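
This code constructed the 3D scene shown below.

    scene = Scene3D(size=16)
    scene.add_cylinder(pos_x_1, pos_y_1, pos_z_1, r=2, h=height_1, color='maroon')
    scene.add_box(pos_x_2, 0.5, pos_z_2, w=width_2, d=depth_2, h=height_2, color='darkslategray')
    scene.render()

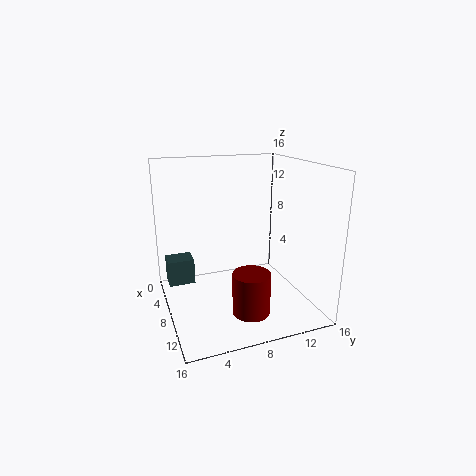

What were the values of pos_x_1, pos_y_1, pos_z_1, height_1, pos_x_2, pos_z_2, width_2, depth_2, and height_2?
pos_x_1 = 12, pos_y_1 = 8, pos_z_1 = 1, height_1 = 4.5, pos_x_2 = 3, pos_z_2 = 2, width_2 = 2.5, depth_2 = 3, height_2 = 3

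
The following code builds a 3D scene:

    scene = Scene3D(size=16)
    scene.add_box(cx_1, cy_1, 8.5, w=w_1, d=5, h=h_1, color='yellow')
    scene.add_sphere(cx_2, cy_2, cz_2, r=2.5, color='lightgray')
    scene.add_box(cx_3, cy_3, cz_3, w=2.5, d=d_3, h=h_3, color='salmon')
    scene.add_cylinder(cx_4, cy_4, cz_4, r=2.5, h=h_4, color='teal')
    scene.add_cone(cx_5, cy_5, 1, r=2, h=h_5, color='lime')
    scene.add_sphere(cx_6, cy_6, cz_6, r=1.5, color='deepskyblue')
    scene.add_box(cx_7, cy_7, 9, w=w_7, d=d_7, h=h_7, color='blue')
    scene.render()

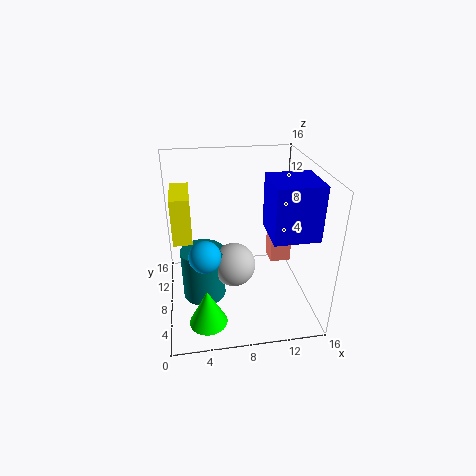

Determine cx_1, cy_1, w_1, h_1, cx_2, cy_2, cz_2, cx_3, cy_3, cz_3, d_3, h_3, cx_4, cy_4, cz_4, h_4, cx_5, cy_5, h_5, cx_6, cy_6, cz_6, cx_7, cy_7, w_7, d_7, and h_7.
cx_1 = 1; cy_1 = 6.5; w_1 = 2; h_1 = 5; cx_2 = 7.5; cy_2 = 8; cz_2 = 4.5; cx_3 = 12.5; cy_3 = 10; cz_3 = 3; d_3 = 2.5; h_3 = 5; cx_4 = 4; cy_4 = 8.5; cz_4 = 0.5; h_4 = 6; cx_5 = 4; cy_5 = 3; h_5 = 4; cx_6 = 4; cy_6 = 2.5; cz_6 = 9.5; cx_7 = 11; cy_7 = 4; w_7 = 5; d_7 = 5; h_7 = 6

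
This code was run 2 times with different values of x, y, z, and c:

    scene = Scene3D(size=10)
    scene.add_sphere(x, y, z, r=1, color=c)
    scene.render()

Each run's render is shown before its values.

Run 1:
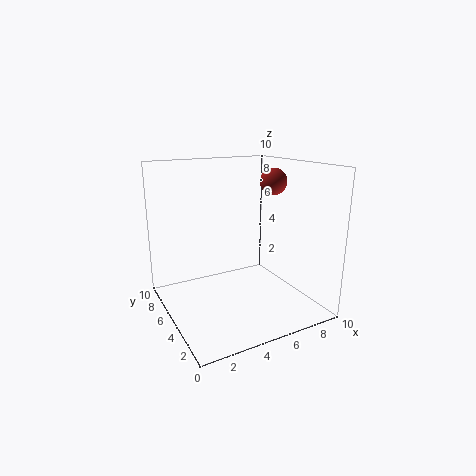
x = 8.5, y = 6, z = 8.5, c = 'brown'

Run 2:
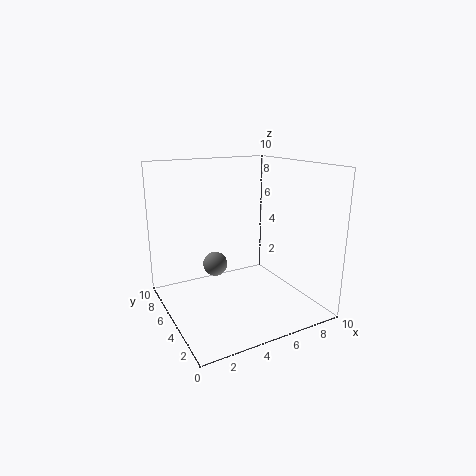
x = 5, y = 9, z = 1.5, c = 'gray'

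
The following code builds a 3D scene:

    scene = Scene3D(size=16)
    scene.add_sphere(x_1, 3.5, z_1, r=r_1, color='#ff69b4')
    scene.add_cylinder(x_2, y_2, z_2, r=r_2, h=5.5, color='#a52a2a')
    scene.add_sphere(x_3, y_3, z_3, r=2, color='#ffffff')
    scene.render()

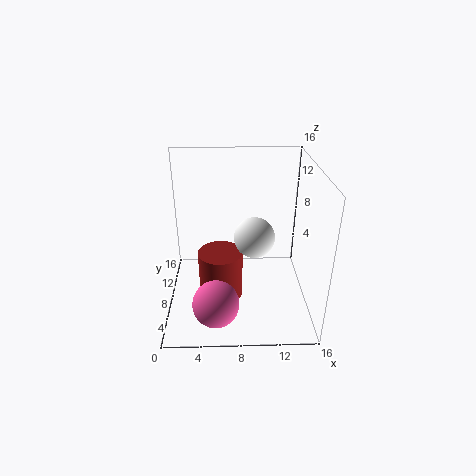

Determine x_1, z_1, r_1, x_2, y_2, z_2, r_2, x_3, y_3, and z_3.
x_1 = 5.5
z_1 = 2.5
r_1 = 2.5
x_2 = 6
y_2 = 7.5
z_2 = 1
r_2 = 2.5
x_3 = 9.5
y_3 = 4.5
z_3 = 10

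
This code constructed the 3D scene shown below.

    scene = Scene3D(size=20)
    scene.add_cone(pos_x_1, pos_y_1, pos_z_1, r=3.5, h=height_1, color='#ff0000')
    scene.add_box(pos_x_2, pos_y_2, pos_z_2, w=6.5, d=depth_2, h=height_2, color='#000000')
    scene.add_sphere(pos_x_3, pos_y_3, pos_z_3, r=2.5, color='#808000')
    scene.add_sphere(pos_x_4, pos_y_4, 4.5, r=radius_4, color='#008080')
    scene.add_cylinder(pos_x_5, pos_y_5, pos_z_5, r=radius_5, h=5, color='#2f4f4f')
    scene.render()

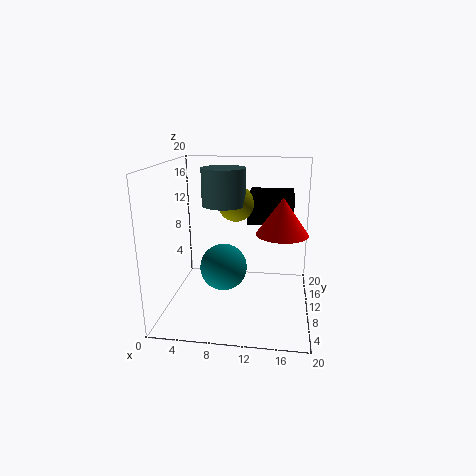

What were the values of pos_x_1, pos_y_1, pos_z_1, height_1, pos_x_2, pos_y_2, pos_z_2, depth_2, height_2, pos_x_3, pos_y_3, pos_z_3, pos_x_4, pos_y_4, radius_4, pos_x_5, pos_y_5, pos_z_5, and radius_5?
pos_x_1 = 16
pos_y_1 = 9.5
pos_z_1 = 11
height_1 = 5
pos_x_2 = 11
pos_y_2 = 11.5
pos_z_2 = 11.5
depth_2 = 7
height_2 = 4
pos_x_3 = 9.5
pos_y_3 = 11.5
pos_z_3 = 14.5
pos_x_4 = 7.5
pos_y_4 = 12
radius_4 = 3.5
pos_x_5 = 8
pos_y_5 = 10.5
pos_z_5 = 14.5
radius_5 = 3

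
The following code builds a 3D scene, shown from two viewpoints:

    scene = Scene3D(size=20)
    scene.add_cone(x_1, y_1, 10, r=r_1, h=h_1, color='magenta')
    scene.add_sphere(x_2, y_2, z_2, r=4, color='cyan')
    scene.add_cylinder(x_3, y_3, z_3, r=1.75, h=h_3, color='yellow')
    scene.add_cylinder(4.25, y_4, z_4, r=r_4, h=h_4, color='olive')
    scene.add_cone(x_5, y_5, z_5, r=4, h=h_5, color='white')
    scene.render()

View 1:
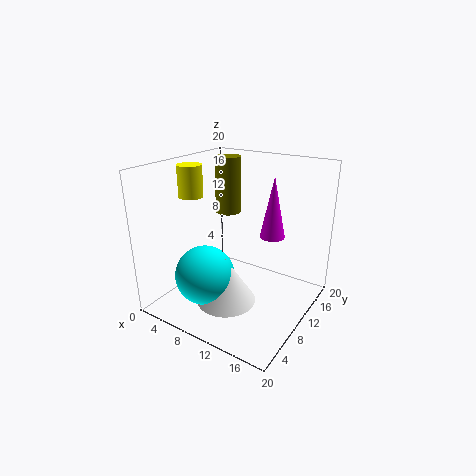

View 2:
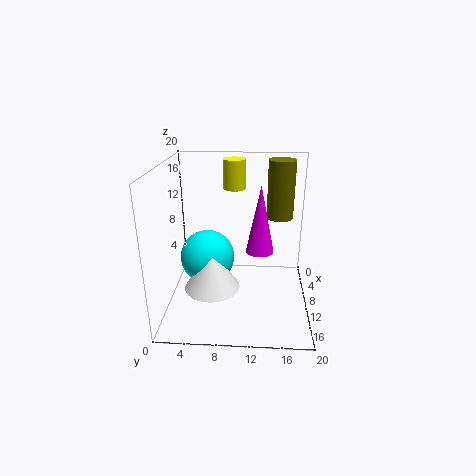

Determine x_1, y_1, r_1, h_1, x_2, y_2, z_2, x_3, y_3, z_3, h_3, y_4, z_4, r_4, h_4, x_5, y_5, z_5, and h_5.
x_1 = 13.75
y_1 = 13
r_1 = 1.75
h_1 = 8.5
x_2 = 7.75
y_2 = 5.25
z_2 = 5.75
x_3 = 2.75
y_3 = 9
z_3 = 15
h_3 = 4.5
y_4 = 16
z_4 = 11
r_4 = 2
h_4 = 8.75
x_5 = 10.5
y_5 = 6.25
z_5 = 2.25
h_5 = 6.25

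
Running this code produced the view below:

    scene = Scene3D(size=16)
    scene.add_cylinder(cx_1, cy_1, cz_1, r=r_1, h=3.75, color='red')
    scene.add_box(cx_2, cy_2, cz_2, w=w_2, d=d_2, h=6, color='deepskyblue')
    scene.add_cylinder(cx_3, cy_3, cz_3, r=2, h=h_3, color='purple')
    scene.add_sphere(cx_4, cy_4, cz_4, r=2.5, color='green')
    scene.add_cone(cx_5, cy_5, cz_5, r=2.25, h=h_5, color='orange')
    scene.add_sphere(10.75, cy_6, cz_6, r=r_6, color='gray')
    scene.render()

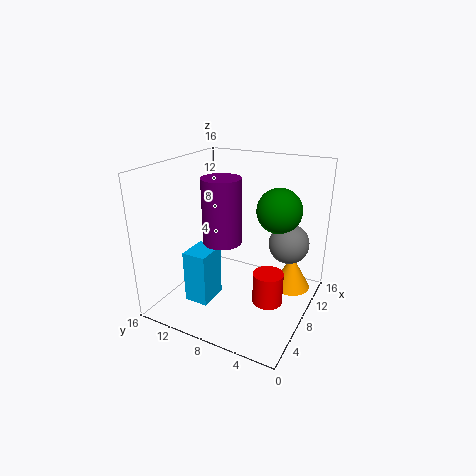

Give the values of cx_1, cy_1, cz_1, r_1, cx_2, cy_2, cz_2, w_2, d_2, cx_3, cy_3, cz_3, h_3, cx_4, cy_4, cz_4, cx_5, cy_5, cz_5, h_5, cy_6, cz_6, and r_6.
cx_1 = 8.75; cy_1 = 4.5; cz_1 = 0.25; r_1 = 1.75; cx_2 = 4; cy_2 = 10; cz_2 = 0.75; w_2 = 3.5; d_2 = 2.75; cx_3 = 5.5; cy_3 = 8.5; cz_3 = 8.5; h_3 = 6.75; cx_4 = 10.5; cy_4 = 4.25; cz_4 = 11; cx_5 = 11.75; cy_5 = 2.75; cz_5 = 1.25; h_5 = 4; cy_6 = 3; cz_6 = 7.25; r_6 = 2.25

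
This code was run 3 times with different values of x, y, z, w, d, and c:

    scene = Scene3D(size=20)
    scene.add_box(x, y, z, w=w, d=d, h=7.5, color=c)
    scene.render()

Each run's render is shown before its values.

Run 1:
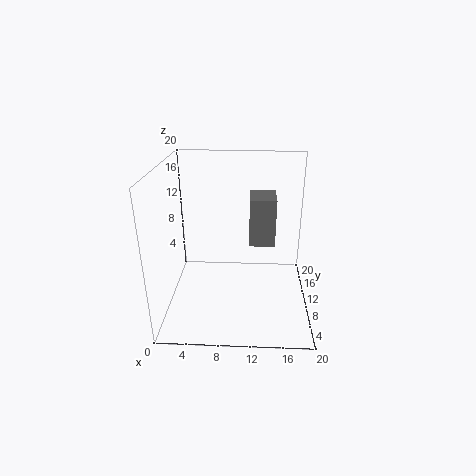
x = 11.5; y = 14.25; z = 6.5; w = 4; d = 5.25; c = 'gray'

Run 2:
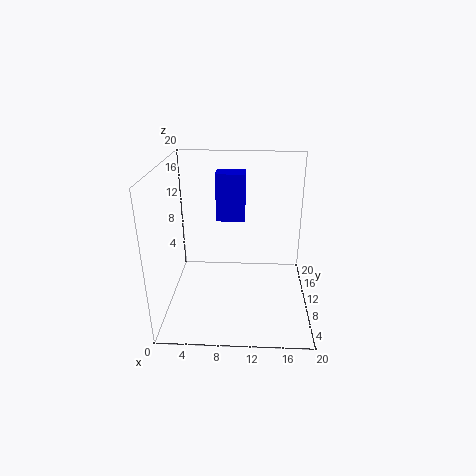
x = 6.25; y = 16.25; z = 9.75; w = 4.5; d = 3.25; c = 'blue'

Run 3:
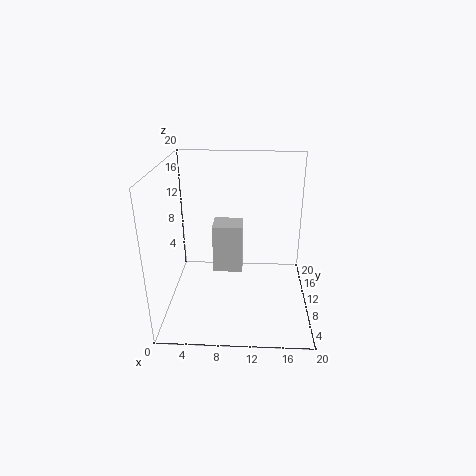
x = 6; y = 12.75; z = 2.75; w = 4.5; d = 4; c = 'lightgray'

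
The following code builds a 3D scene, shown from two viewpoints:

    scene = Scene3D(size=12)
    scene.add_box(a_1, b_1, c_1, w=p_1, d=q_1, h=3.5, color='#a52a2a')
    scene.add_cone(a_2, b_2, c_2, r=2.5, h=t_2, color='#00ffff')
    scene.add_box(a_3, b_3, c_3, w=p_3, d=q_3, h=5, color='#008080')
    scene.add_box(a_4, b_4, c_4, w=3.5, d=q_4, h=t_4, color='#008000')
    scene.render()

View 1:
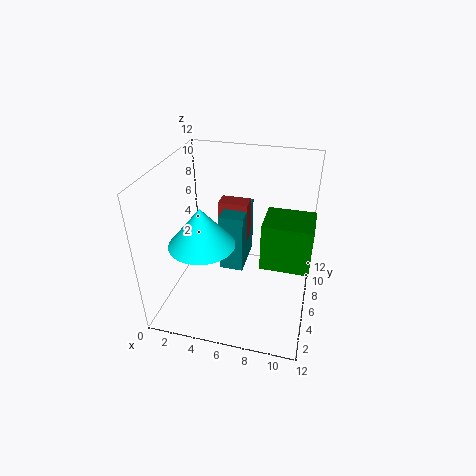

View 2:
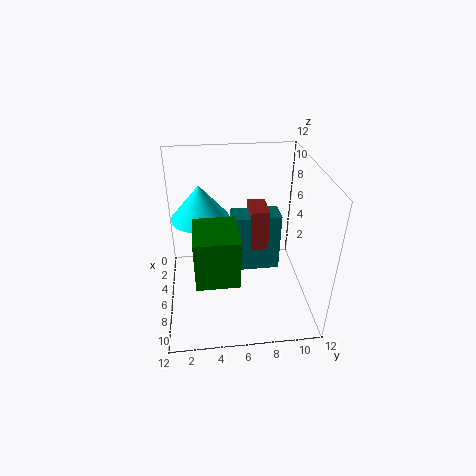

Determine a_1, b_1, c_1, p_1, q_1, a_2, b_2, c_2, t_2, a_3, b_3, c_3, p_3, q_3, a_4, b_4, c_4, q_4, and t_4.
a_1 = 4
b_1 = 7
c_1 = 5
p_1 = 2.5
q_1 = 1.5
a_2 = 4
b_2 = 3
c_2 = 7
t_2 = 3
a_3 = 4.5
b_3 = 5.5
c_3 = 3
p_3 = 2
q_3 = 4
a_4 = 8.5
b_4 = 2.5
c_4 = 6
q_4 = 3
t_4 = 3.5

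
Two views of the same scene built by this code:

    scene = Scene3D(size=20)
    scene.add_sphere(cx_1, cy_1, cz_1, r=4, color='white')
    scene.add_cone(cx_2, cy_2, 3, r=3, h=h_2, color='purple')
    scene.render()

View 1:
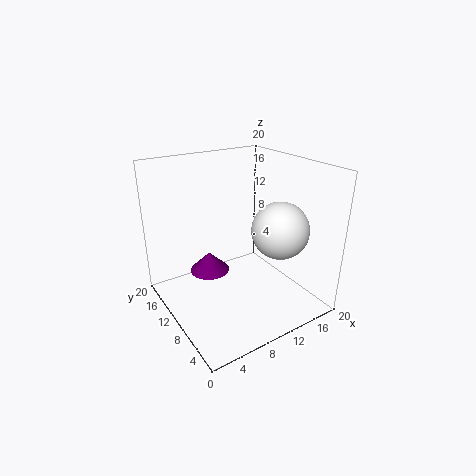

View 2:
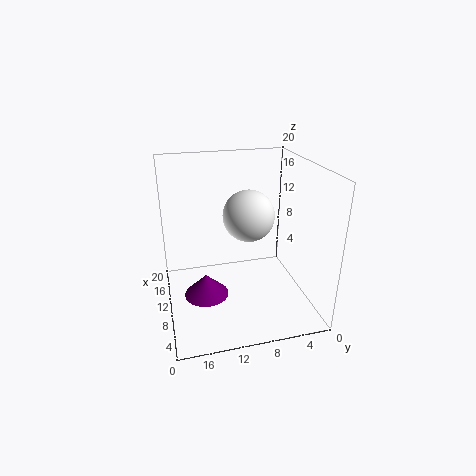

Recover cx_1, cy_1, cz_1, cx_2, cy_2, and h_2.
cx_1 = 15, cy_1 = 7, cz_1 = 11, cx_2 = 8, cy_2 = 15, h_2 = 3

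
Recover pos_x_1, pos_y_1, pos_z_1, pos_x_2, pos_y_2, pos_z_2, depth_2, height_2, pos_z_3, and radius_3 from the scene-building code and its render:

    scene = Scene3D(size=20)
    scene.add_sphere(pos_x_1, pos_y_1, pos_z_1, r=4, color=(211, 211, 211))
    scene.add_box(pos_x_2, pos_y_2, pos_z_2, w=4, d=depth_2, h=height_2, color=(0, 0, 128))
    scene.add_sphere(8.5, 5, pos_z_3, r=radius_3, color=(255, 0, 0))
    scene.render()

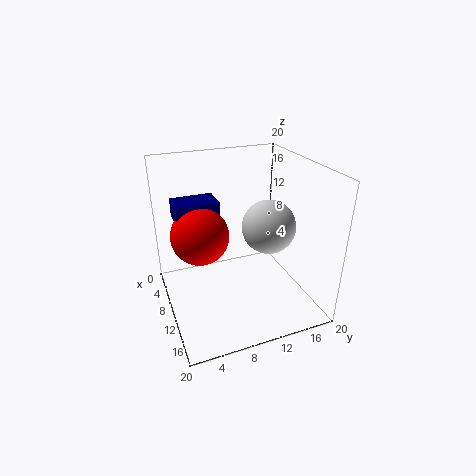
pos_x_1 = 8.5; pos_y_1 = 15.5; pos_z_1 = 10; pos_x_2 = 4.5; pos_y_2 = 2; pos_z_2 = 12.5; depth_2 = 6; height_2 = 2.5; pos_z_3 = 10.5; radius_3 = 4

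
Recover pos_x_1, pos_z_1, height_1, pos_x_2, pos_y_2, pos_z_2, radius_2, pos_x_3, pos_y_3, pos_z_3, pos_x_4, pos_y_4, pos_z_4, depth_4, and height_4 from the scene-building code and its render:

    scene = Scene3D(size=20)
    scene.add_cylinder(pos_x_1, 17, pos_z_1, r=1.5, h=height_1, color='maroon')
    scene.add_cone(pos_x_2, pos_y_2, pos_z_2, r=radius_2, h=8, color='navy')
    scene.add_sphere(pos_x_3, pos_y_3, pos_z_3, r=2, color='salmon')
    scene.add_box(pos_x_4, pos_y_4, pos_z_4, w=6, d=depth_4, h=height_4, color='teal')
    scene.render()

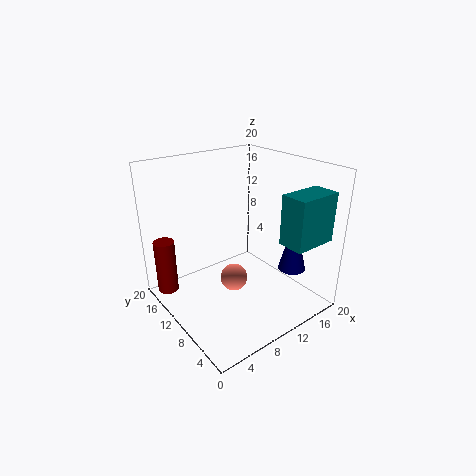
pos_x_1 = 2
pos_z_1 = 1
height_1 = 8
pos_x_2 = 17
pos_y_2 = 6
pos_z_2 = 4.5
radius_2 = 2
pos_x_3 = 10
pos_y_3 = 11
pos_z_3 = 3
pos_x_4 = 12
pos_y_4 = 0.5
pos_z_4 = 11
depth_4 = 3.5
height_4 = 6.5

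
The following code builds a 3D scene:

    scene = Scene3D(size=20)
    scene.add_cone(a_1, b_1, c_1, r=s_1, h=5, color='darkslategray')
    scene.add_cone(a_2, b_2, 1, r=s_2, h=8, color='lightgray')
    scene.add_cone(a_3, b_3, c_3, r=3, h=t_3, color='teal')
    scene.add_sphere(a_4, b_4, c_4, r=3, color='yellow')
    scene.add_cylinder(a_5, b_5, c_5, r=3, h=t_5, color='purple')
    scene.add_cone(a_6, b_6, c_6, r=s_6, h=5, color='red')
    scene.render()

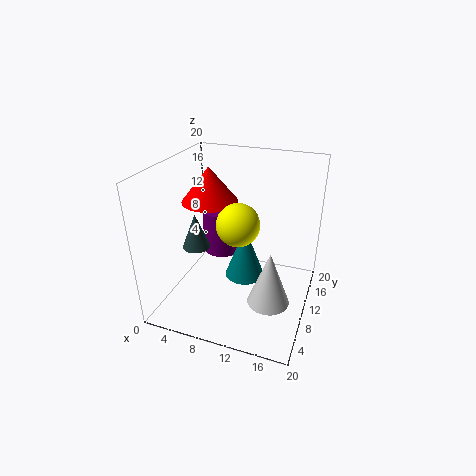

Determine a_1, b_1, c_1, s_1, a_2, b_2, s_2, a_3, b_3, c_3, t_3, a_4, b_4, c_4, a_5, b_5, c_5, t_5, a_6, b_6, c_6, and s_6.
a_1 = 4, b_1 = 9, c_1 = 8, s_1 = 2, a_2 = 15, b_2 = 9, s_2 = 3, a_3 = 10, b_3 = 13, c_3 = 2, t_3 = 8, a_4 = 10, b_4 = 10, c_4 = 12, a_5 = 5, b_5 = 16, c_5 = 4, t_5 = 7, a_6 = 5, b_6 = 12, c_6 = 14, s_6 = 4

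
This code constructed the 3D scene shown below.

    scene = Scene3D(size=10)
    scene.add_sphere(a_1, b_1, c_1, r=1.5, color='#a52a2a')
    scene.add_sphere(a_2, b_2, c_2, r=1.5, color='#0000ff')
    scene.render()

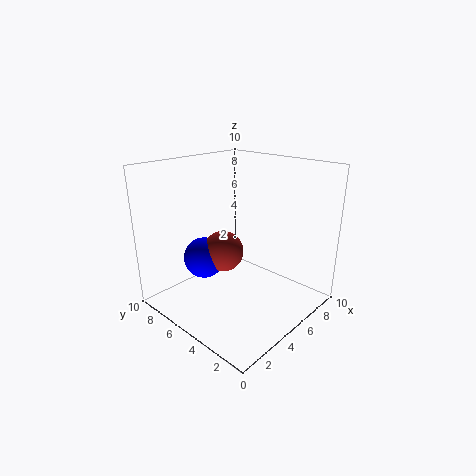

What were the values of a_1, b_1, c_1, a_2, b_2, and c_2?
a_1 = 5
b_1 = 6.5
c_1 = 3.5
a_2 = 4
b_2 = 7.5
c_2 = 3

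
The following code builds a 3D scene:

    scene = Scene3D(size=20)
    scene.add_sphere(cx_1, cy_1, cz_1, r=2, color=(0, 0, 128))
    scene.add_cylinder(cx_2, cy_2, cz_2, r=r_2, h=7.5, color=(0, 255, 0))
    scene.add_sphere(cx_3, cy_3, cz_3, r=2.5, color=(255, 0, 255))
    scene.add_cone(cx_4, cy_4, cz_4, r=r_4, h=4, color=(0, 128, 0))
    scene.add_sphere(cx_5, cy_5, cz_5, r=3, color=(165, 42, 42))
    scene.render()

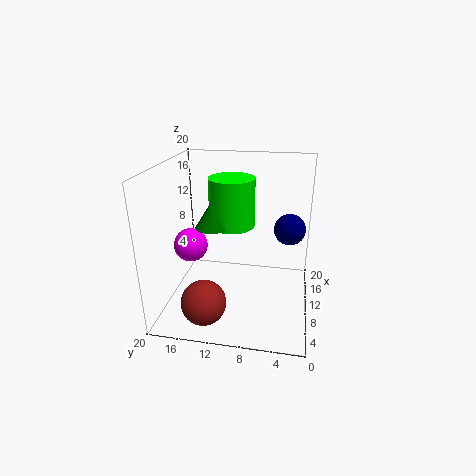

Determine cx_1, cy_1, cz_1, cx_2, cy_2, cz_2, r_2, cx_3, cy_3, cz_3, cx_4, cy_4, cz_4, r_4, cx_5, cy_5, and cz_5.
cx_1 = 8.5, cy_1 = 3, cz_1 = 12.5, cx_2 = 15.5, cy_2 = 12, cz_2 = 9.5, r_2 = 3.5, cx_3 = 11.5, cy_3 = 17.5, cz_3 = 7.5, cx_4 = 13, cy_4 = 14.5, cz_4 = 10, r_4 = 2.5, cx_5 = 4, cy_5 = 13.5, cz_5 = 3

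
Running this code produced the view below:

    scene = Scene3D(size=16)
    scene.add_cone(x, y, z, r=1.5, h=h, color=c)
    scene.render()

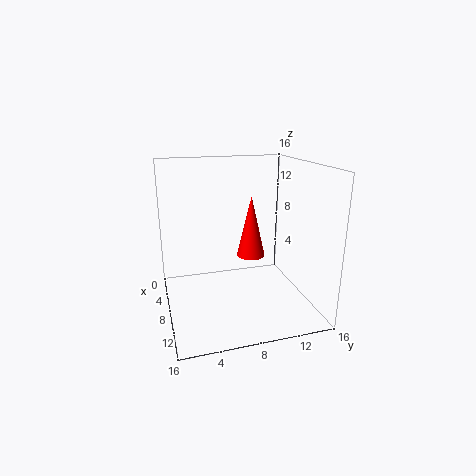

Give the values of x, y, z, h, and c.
x = 9.5; y = 9; z = 6.5; h = 6.5; c = 'red'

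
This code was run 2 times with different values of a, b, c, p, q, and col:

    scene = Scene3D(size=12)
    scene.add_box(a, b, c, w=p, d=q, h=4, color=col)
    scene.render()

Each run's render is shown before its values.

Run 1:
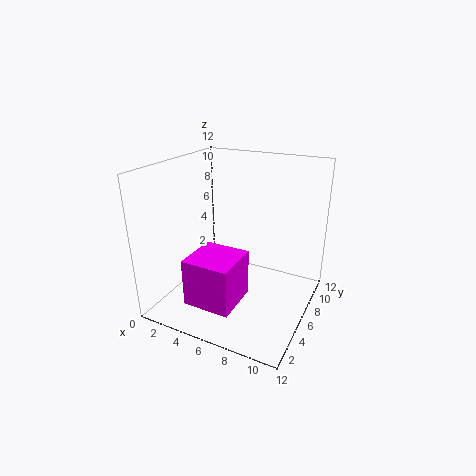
a = 3
b = 2
c = 1
p = 4
q = 4
col = 'magenta'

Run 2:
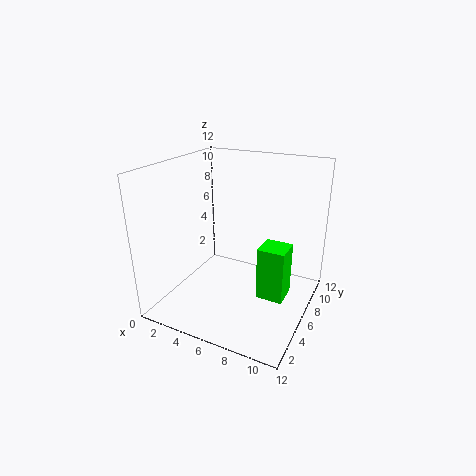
a = 9
b = 3
c = 3
p = 2
q = 2
col = 'lime'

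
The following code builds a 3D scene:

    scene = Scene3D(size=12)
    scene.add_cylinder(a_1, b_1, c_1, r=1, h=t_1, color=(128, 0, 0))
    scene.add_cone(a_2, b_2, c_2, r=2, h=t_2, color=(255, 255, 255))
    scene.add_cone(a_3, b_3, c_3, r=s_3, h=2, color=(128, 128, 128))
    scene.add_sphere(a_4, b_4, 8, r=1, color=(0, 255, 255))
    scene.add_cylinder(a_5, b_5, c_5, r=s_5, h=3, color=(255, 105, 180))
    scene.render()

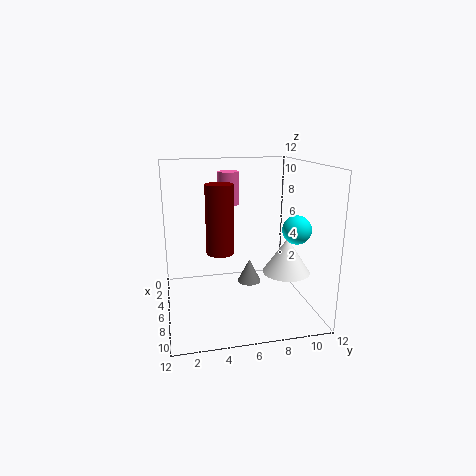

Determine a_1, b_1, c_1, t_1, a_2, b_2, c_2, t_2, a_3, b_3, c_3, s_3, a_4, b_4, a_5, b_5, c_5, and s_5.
a_1 = 9, b_1 = 4, c_1 = 6, t_1 = 5, a_2 = 7, b_2 = 10, c_2 = 3, t_2 = 3, a_3 = 6, b_3 = 7, c_3 = 2, s_3 = 1, a_4 = 11, b_4 = 9, a_5 = 2, b_5 = 6, c_5 = 8, s_5 = 1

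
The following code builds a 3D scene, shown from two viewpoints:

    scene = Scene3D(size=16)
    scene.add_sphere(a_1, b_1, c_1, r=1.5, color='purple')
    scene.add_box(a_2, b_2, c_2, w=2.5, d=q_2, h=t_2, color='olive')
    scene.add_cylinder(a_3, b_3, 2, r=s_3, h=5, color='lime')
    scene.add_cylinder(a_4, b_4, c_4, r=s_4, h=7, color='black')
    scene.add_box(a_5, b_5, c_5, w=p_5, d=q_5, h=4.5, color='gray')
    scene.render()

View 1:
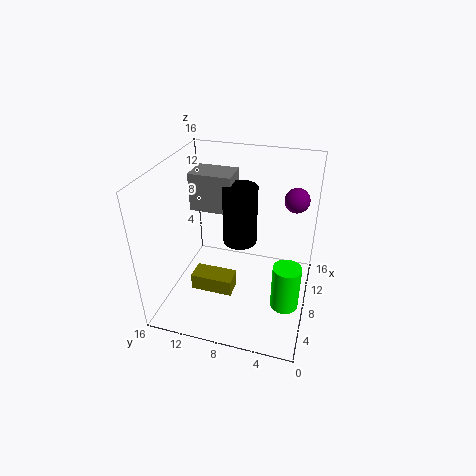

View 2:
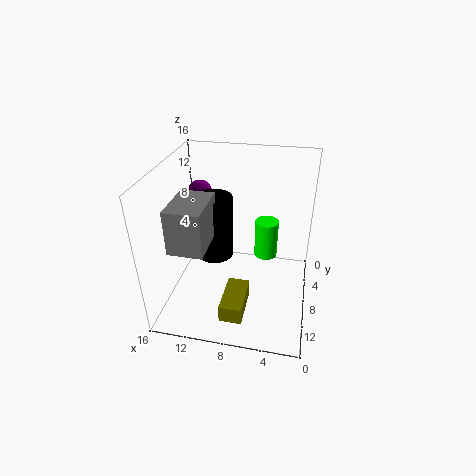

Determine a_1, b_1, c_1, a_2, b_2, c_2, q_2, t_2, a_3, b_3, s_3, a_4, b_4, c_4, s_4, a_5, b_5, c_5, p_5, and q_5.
a_1 = 14
b_1 = 2.5
c_1 = 10.5
a_2 = 6.5
b_2 = 8.5
c_2 = 0.5
q_2 = 5
t_2 = 2
a_3 = 5.5
b_3 = 2
s_3 = 1.5
a_4 = 10.5
b_4 = 8.5
c_4 = 6
s_4 = 2
a_5 = 10
b_5 = 9.5
c_5 = 9.5
p_5 = 3.5
q_5 = 5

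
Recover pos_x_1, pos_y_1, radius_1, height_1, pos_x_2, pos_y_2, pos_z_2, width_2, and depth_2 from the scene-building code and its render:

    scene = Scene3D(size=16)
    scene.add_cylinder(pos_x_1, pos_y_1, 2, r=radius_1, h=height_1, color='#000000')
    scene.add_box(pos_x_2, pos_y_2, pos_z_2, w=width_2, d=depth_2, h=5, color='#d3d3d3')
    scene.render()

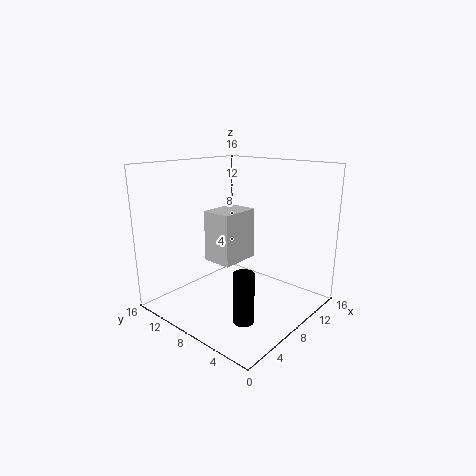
pos_x_1 = 3; pos_y_1 = 3; radius_1 = 1; height_1 = 5; pos_x_2 = 3; pos_y_2 = 5; pos_z_2 = 7; width_2 = 4; depth_2 = 3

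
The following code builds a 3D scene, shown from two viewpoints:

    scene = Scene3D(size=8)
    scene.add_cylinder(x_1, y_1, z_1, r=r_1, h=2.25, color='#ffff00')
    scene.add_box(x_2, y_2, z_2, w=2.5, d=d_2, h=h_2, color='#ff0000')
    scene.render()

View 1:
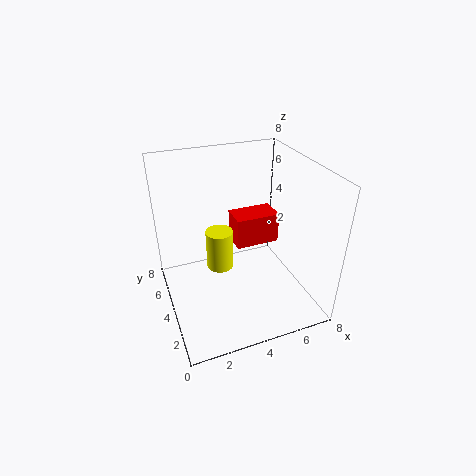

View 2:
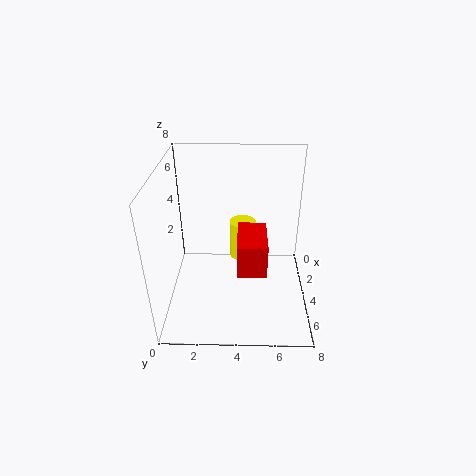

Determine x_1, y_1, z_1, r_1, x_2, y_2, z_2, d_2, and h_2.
x_1 = 3, y_1 = 4.25, z_1 = 2.25, r_1 = 0.75, x_2 = 4, y_2 = 4, z_2 = 3.25, d_2 = 1.5, h_2 = 1.75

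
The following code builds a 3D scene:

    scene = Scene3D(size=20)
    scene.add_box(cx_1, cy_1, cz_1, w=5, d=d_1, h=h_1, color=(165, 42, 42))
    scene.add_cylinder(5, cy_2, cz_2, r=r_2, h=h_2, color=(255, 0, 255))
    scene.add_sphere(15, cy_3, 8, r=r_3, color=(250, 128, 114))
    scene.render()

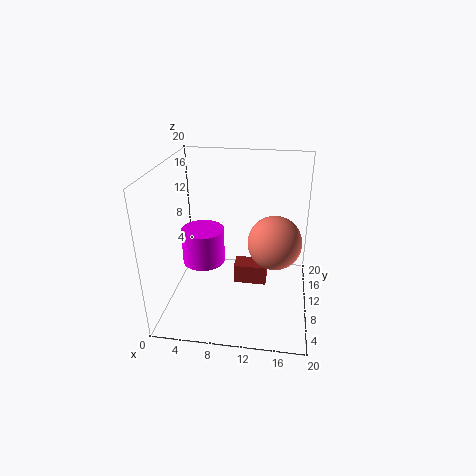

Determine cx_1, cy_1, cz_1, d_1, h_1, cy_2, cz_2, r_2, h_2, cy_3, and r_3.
cx_1 = 9, cy_1 = 12, cz_1 = 1, d_1 = 3, h_1 = 3, cy_2 = 10, cz_2 = 6, r_2 = 3, h_2 = 5, cy_3 = 13, r_3 = 4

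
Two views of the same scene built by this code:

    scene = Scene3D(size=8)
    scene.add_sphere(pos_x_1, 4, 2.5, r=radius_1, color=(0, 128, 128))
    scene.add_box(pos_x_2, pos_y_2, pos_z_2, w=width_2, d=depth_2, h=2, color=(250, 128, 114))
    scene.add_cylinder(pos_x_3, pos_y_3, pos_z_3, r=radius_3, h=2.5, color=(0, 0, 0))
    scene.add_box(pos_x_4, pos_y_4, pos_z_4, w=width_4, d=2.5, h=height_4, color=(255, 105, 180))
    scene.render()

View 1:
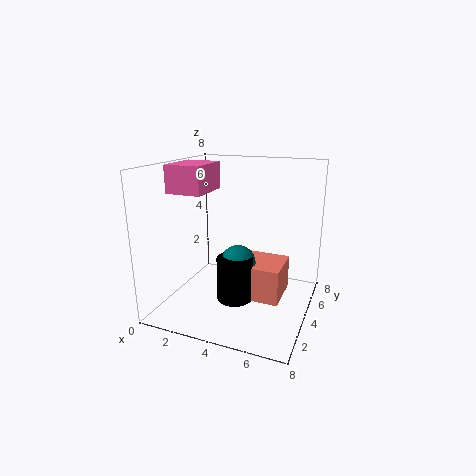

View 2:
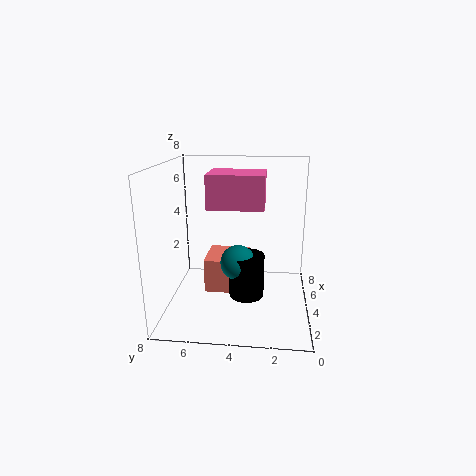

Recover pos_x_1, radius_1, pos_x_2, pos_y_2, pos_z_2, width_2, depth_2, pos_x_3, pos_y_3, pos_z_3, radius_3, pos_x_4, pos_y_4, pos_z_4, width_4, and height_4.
pos_x_1 = 4
radius_1 = 1
pos_x_2 = 4
pos_y_2 = 3.5
pos_z_2 = 0.5
width_2 = 2.5
depth_2 = 2.5
pos_x_3 = 4
pos_y_3 = 3.5
pos_z_3 = 0.5
radius_3 = 1
pos_x_4 = 0.5
pos_y_4 = 2.5
pos_z_4 = 6.5
width_4 = 2
height_4 = 1.5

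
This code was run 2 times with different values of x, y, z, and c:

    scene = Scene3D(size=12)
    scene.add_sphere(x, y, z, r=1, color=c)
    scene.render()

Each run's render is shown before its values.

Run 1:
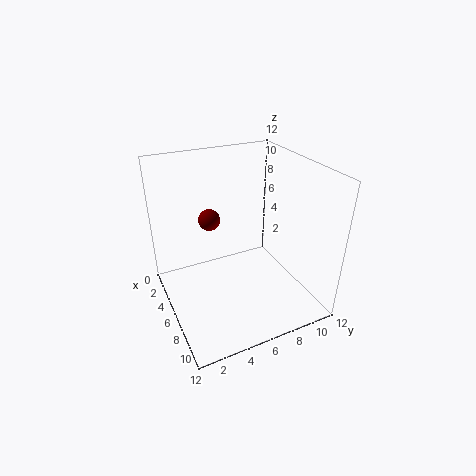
x = 2; y = 5; z = 6; c = 'maroon'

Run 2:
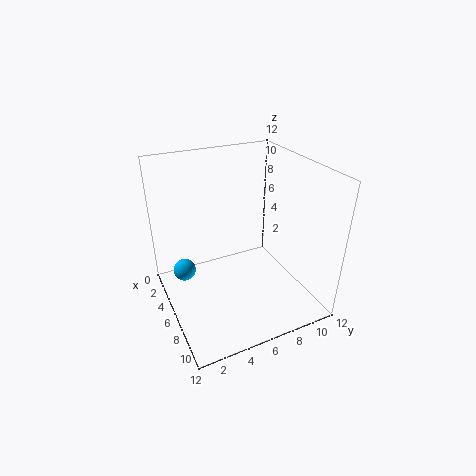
x = 3; y = 2; z = 2; c = 'deepskyblue'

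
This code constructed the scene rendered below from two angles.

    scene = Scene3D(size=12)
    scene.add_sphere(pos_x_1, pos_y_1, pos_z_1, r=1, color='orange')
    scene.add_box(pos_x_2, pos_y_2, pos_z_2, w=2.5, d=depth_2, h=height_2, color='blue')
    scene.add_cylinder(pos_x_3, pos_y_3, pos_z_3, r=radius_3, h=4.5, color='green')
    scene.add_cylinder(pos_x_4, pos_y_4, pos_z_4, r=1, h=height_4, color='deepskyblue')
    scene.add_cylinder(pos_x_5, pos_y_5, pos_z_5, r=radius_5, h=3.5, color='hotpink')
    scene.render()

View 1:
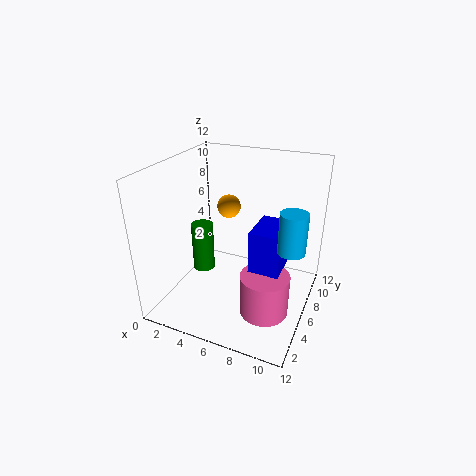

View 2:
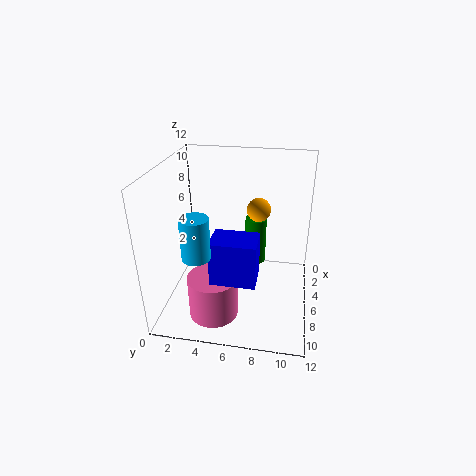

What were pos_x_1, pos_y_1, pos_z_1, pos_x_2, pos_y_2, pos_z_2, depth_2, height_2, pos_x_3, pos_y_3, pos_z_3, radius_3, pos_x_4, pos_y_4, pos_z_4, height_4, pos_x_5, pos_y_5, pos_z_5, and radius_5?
pos_x_1 = 4.5; pos_y_1 = 7.5; pos_z_1 = 8; pos_x_2 = 7.5; pos_y_2 = 4.5; pos_z_2 = 4; depth_2 = 3.5; height_2 = 3.5; pos_x_3 = 2; pos_y_3 = 7; pos_z_3 = 1.5; radius_3 = 1; pos_x_4 = 11; pos_y_4 = 4; pos_z_4 = 7; height_4 = 3; pos_x_5 = 9; pos_y_5 = 4.5; pos_z_5 = 0.5; radius_5 = 2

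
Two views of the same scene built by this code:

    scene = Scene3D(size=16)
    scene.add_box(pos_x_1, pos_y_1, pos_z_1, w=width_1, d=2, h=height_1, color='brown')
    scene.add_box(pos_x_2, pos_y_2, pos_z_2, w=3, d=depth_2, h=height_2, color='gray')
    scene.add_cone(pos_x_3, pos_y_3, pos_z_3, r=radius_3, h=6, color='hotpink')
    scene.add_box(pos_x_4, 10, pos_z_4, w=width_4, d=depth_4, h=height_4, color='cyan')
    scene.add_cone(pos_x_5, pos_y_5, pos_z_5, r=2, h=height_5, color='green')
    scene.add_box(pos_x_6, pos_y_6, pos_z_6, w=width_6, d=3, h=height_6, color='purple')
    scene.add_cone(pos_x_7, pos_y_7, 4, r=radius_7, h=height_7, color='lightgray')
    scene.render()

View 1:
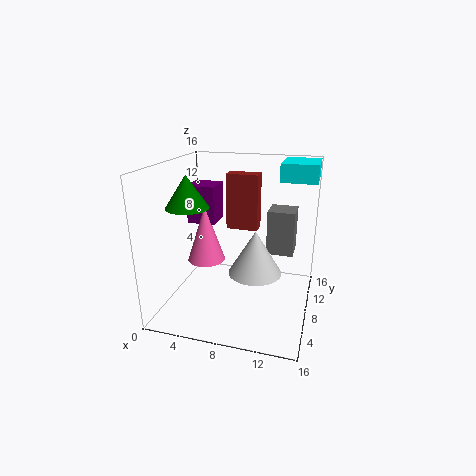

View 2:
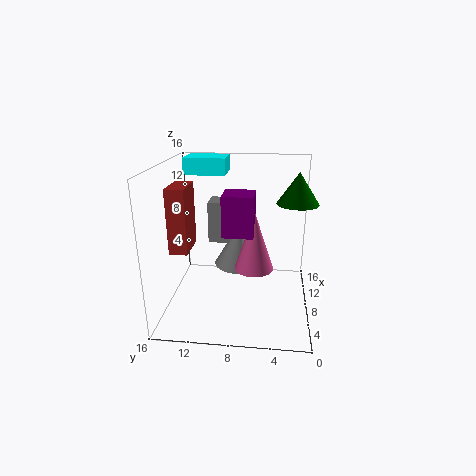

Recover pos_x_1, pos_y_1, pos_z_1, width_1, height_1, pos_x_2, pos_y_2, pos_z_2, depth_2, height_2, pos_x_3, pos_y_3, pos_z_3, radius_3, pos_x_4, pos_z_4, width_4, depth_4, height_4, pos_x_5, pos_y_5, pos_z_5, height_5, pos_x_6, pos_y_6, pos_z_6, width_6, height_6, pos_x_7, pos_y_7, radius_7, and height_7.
pos_x_1 = 5
pos_y_1 = 13
pos_z_1 = 7
width_1 = 4
height_1 = 7
pos_x_2 = 11
pos_y_2 = 9
pos_z_2 = 6
depth_2 = 3
height_2 = 5
pos_x_3 = 5
pos_y_3 = 6
pos_z_3 = 6
radius_3 = 2
pos_x_4 = 12
pos_z_4 = 14
width_4 = 4
depth_4 = 5
height_4 = 2
pos_x_5 = 5
pos_y_5 = 2
pos_z_5 = 13
height_5 = 3
pos_x_6 = 3
pos_y_6 = 6
pos_z_6 = 10
width_6 = 3
height_6 = 4
pos_x_7 = 10
pos_y_7 = 8
radius_7 = 3
height_7 = 5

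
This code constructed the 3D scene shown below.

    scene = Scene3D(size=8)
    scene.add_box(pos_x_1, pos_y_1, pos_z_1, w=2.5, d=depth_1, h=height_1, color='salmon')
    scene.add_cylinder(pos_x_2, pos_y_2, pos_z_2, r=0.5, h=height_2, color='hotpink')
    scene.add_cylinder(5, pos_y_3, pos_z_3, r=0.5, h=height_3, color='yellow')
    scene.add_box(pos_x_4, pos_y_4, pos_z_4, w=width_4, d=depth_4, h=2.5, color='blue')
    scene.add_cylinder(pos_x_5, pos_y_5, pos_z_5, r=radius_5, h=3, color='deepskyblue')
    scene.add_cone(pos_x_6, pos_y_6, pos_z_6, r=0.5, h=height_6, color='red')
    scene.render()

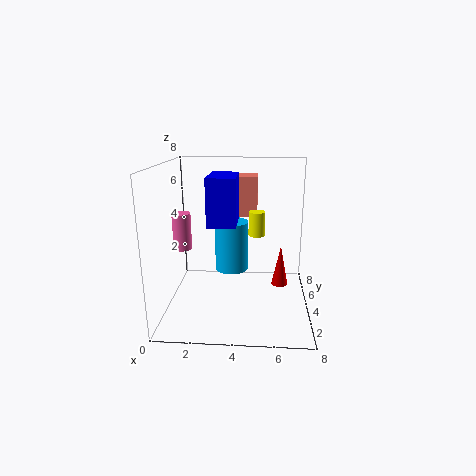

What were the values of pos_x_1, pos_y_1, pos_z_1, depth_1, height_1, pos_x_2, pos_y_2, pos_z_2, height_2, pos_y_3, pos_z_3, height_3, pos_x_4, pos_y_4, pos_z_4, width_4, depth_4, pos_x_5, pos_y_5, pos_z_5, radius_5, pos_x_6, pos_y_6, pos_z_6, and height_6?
pos_x_1 = 2.5; pos_y_1 = 6.5; pos_z_1 = 4.5; depth_1 = 1.5; height_1 = 2.5; pos_x_2 = 1; pos_y_2 = 3.5; pos_z_2 = 3.5; height_2 = 2; pos_y_3 = 6; pos_z_3 = 3.5; height_3 = 1.5; pos_x_4 = 2.5; pos_y_4 = 2.5; pos_z_4 = 5; width_4 = 1.5; depth_4 = 2.5; pos_x_5 = 3.5; pos_y_5 = 5.5; pos_z_5 = 1.5; radius_5 = 1; pos_x_6 = 6.5; pos_y_6 = 5.5; pos_z_6 = 0.5; height_6 = 2.5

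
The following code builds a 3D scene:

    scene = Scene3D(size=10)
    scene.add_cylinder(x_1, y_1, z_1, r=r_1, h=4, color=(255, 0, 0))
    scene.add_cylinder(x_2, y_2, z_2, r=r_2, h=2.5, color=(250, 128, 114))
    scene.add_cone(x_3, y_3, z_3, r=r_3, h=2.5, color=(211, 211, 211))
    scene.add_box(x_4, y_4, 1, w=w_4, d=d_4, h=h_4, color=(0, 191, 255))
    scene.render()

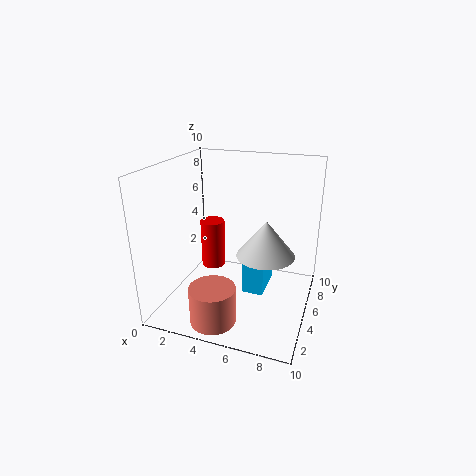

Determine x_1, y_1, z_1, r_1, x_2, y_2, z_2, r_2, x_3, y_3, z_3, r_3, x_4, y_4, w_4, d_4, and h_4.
x_1 = 1.5; y_1 = 8.5; z_1 = 0.5; r_1 = 1; x_2 = 4.5; y_2 = 1.5; z_2 = 0.5; r_2 = 1.5; x_3 = 7; y_3 = 5; z_3 = 4; r_3 = 2; x_4 = 5.5; y_4 = 4.5; w_4 = 1.5; d_4 = 3; h_4 = 2.5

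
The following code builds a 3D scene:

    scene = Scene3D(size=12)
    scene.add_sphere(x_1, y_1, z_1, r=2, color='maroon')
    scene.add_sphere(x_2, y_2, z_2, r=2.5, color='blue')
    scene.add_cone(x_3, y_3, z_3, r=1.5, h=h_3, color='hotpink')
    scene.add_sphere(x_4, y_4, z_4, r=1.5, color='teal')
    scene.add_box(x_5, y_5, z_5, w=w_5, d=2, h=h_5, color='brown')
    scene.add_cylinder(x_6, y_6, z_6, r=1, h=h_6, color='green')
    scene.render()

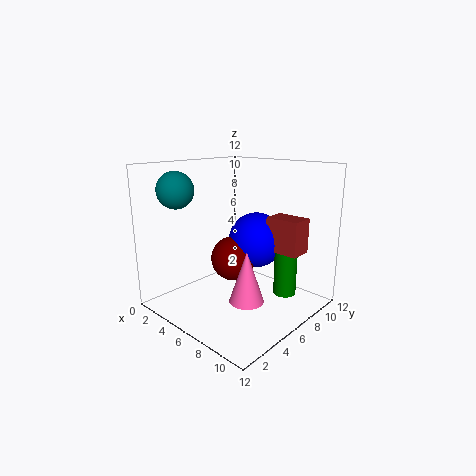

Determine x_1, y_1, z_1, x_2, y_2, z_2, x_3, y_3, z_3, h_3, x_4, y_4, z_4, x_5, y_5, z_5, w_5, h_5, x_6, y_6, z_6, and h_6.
x_1 = 4.5
y_1 = 7
z_1 = 3.5
x_2 = 5.5
y_2 = 9
z_2 = 5
x_3 = 7
y_3 = 6
z_3 = 0.5
h_3 = 4.5
x_4 = 2.5
y_4 = 2.5
z_4 = 10
x_5 = 7
y_5 = 8.5
z_5 = 4.5
w_5 = 3
h_5 = 3
x_6 = 8.5
y_6 = 9.5
z_6 = 0.5
h_6 = 4.5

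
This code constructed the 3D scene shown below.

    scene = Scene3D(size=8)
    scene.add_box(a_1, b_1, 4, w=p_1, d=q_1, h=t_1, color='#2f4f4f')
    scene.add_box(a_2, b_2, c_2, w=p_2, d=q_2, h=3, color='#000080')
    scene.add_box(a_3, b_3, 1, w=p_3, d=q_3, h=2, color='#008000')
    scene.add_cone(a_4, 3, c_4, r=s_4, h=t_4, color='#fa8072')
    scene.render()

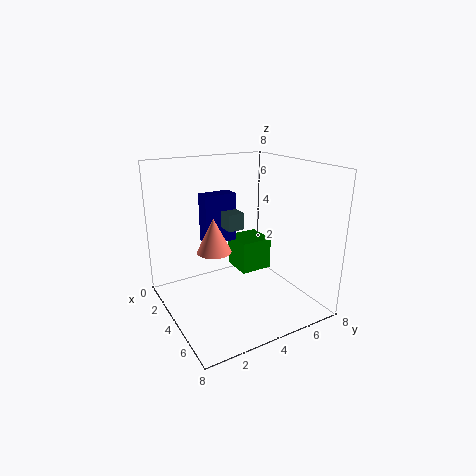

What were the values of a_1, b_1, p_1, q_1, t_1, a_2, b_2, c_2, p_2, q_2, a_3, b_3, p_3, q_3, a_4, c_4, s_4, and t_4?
a_1 = 2; b_1 = 4; p_1 = 1; q_1 = 1; t_1 = 1; a_2 = 1; b_2 = 3; c_2 = 3; p_2 = 1; q_2 = 2; a_3 = 1; b_3 = 5; p_3 = 2; q_3 = 2; a_4 = 3; c_4 = 3; s_4 = 1; t_4 = 2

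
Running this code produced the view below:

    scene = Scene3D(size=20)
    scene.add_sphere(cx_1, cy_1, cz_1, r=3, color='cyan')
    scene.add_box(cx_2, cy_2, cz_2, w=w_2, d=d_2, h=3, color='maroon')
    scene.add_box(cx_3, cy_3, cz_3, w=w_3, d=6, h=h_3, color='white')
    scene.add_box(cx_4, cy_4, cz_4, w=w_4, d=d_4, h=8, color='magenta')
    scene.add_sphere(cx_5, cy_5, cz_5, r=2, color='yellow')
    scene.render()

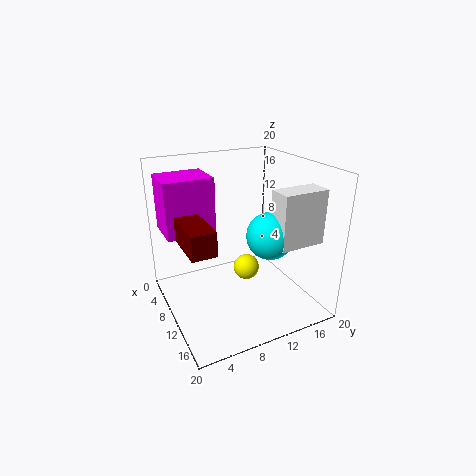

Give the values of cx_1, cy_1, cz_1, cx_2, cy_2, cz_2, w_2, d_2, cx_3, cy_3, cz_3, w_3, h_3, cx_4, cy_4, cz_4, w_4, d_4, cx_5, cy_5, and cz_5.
cx_1 = 15
cy_1 = 12
cz_1 = 12
cx_2 = 11
cy_2 = 1
cz_2 = 12
w_2 = 6
d_2 = 3
cx_3 = 15
cy_3 = 12
cz_3 = 11
w_3 = 3
h_3 = 7
cx_4 = 1
cy_4 = 1
cz_4 = 10
w_4 = 6
d_4 = 7
cx_5 = 7
cy_5 = 13
cz_5 = 3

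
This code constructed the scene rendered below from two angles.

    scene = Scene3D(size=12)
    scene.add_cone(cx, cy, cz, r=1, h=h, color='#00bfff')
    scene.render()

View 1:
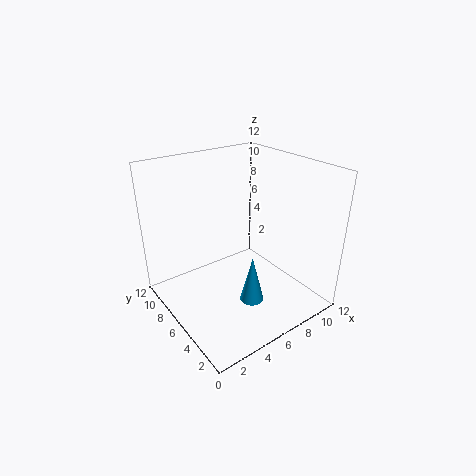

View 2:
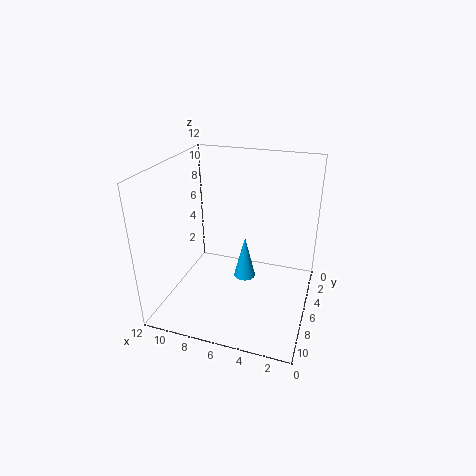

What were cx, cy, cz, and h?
cx = 6
cy = 4
cz = 1
h = 4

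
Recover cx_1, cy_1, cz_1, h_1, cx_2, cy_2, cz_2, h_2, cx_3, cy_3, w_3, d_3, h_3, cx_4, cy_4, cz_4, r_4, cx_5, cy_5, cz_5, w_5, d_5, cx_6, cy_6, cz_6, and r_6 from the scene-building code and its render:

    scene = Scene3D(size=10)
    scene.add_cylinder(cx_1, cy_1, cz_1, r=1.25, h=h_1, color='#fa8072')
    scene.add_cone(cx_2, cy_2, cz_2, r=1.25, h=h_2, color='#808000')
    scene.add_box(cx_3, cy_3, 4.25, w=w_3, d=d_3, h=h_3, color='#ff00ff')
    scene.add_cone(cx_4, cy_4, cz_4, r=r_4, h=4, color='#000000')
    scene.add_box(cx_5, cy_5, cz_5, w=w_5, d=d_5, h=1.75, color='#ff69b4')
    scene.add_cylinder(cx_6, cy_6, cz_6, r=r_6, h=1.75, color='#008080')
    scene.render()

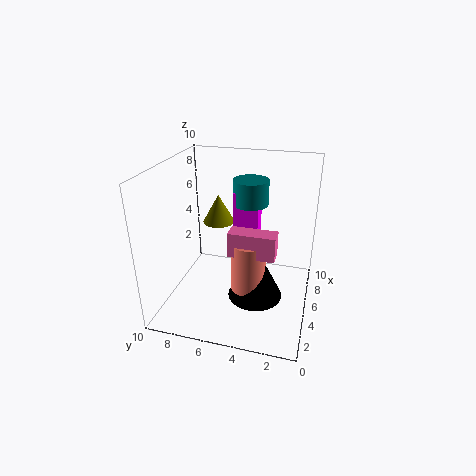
cx_1 = 5, cy_1 = 4.25, cz_1 = 1, h_1 = 3.75, cx_2 = 8.25, cy_2 = 7.5, cz_2 = 4.5, h_2 = 2.25, cx_3 = 5.5, cy_3 = 3.75, w_3 = 1.25, d_3 = 1.75, h_3 = 3.75, cx_4 = 5.25, cy_4 = 3.75, cz_4 = 0.25, r_4 = 2, cx_5 = 4, cy_5 = 2.25, cz_5 = 4, w_5 = 1.25, d_5 = 3.25, cx_6 = 6.5, cy_6 = 4.5, cz_6 = 7, r_6 = 1.25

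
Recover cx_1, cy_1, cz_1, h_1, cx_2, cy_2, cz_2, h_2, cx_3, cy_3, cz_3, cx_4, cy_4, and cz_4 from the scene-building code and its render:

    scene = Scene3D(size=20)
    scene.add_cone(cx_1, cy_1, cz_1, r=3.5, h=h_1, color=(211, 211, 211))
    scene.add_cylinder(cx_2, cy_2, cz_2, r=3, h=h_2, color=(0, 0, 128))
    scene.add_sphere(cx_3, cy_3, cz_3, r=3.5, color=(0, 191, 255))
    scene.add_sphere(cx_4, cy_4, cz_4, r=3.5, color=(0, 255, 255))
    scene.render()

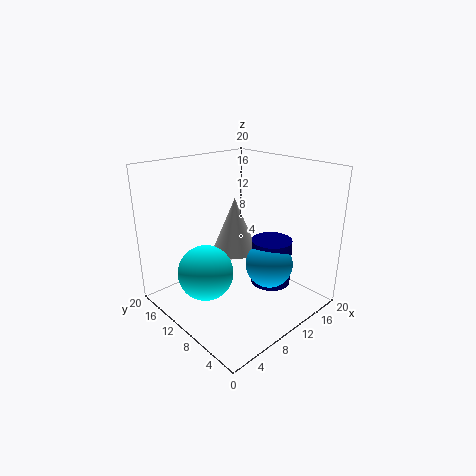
cx_1 = 13.5, cy_1 = 14.5, cz_1 = 5.5, h_1 = 8.5, cx_2 = 15.5, cy_2 = 8.5, cz_2 = 1.5, h_2 = 7, cx_3 = 14.5, cy_3 = 8, cz_3 = 5, cx_4 = 3.5, cy_4 = 9, cz_4 = 7.5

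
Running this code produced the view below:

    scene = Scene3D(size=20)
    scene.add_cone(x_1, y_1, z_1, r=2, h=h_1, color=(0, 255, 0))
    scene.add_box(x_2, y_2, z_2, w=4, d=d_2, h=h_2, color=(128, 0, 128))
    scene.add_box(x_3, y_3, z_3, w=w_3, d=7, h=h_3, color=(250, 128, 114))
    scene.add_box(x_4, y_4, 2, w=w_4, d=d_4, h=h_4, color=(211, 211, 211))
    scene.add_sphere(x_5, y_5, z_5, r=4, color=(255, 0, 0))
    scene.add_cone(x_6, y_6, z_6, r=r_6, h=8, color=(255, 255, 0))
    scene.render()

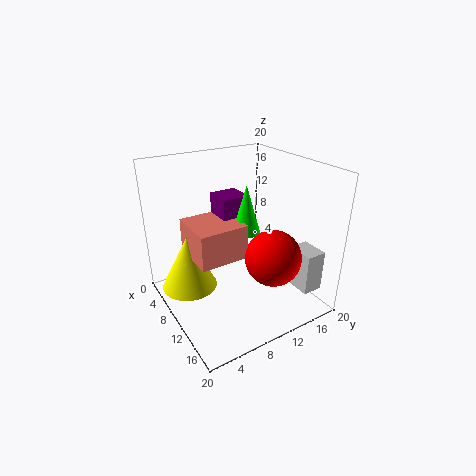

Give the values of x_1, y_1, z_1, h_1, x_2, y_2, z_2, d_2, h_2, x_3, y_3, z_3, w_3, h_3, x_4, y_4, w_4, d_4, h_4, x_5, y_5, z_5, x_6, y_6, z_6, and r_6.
x_1 = 9, y_1 = 12, z_1 = 10, h_1 = 7, x_2 = 4, y_2 = 9, z_2 = 7, d_2 = 4, h_2 = 8, x_3 = 4, y_3 = 4, z_3 = 7, w_3 = 7, h_3 = 5, x_4 = 13, y_4 = 17, w_4 = 4, d_4 = 3, h_4 = 6, x_5 = 13, y_5 = 14, z_5 = 7, x_6 = 6, y_6 = 4, z_6 = 2, r_6 = 4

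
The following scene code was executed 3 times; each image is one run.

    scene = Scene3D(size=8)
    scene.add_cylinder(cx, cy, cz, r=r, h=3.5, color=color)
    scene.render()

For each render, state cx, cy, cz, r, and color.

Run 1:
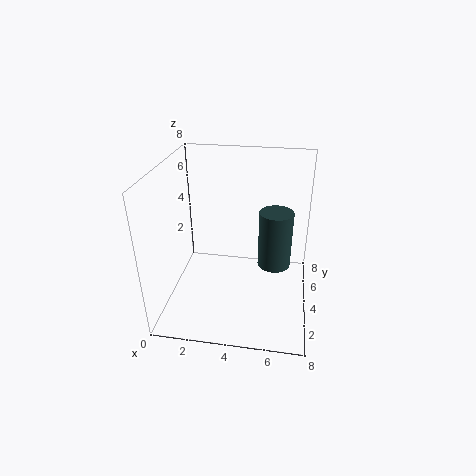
cx = 6, cy = 5.5, cz = 1.5, r = 1, color = 'darkslategray'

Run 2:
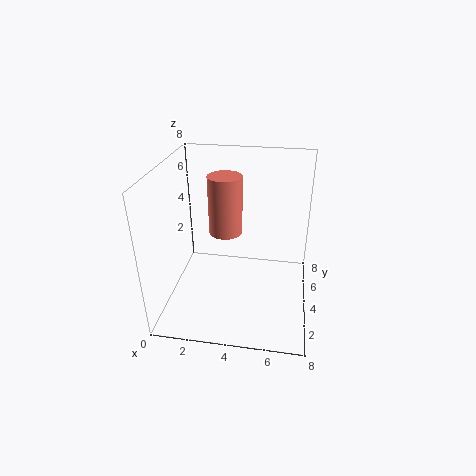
cx = 3, cy = 5.5, cz = 3.5, r = 1, color = 'salmon'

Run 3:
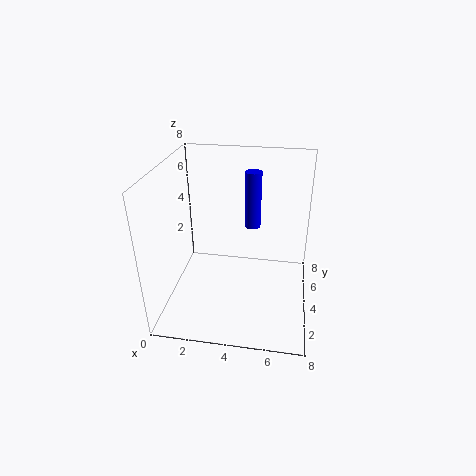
cx = 4.5, cy = 6.5, cz = 3.5, r = 0.5, color = 'blue'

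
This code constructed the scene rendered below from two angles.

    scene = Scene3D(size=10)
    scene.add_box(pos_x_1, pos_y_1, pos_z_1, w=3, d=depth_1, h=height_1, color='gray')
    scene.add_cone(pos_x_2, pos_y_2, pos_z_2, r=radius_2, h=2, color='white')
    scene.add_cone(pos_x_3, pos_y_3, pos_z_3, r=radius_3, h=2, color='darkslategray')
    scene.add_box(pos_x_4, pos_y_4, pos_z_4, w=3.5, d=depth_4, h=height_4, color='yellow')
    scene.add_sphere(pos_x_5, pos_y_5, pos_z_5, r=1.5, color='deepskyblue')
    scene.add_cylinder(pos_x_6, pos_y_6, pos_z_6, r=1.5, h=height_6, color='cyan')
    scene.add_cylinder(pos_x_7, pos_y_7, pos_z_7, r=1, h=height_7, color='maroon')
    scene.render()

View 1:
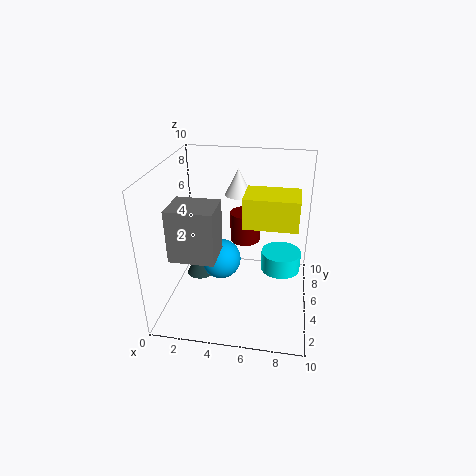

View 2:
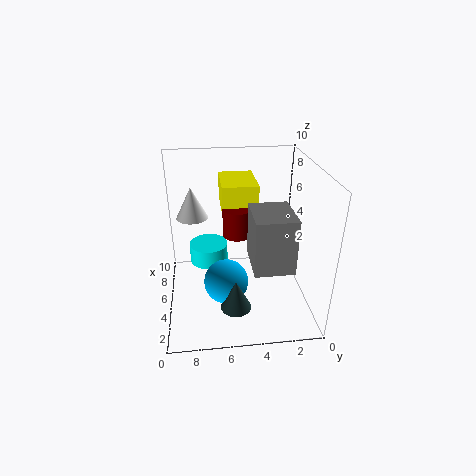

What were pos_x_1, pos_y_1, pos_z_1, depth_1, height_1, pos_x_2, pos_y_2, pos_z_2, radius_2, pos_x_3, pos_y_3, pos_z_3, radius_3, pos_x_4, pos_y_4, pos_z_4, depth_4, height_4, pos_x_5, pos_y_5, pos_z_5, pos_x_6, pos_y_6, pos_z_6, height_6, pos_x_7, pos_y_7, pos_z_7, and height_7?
pos_x_1 = 1
pos_y_1 = 2
pos_z_1 = 4.5
depth_1 = 2.5
height_1 = 3.5
pos_x_2 = 4.5
pos_y_2 = 8
pos_z_2 = 7
radius_2 = 1
pos_x_3 = 2
pos_y_3 = 5.5
pos_z_3 = 1.5
radius_3 = 1
pos_x_4 = 5.5
pos_y_4 = 3.5
pos_z_4 = 6.5
depth_4 = 2.5
height_4 = 2
pos_x_5 = 3.5
pos_y_5 = 6
pos_z_5 = 2.5
pos_x_6 = 8
pos_y_6 = 7
pos_z_6 = 1.5
height_6 = 1.5
pos_x_7 = 5.5
pos_y_7 = 5
pos_z_7 = 5
height_7 = 2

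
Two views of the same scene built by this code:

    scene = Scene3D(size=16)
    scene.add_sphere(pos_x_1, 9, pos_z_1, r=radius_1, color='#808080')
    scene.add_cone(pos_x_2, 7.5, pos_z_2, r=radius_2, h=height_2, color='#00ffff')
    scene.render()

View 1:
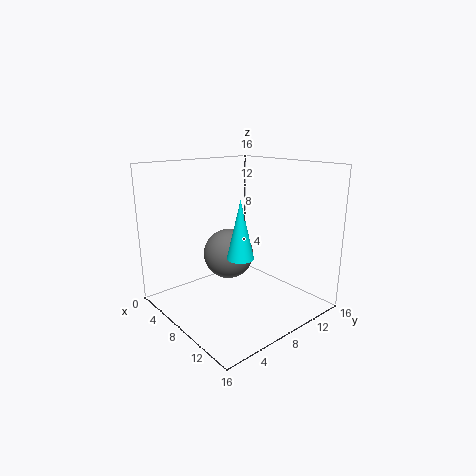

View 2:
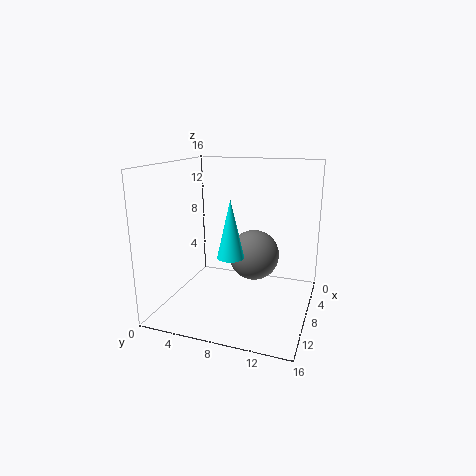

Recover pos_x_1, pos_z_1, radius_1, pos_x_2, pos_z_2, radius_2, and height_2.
pos_x_1 = 5
pos_z_1 = 5
radius_1 = 3
pos_x_2 = 9
pos_z_2 = 6
radius_2 = 1.5
height_2 = 6.5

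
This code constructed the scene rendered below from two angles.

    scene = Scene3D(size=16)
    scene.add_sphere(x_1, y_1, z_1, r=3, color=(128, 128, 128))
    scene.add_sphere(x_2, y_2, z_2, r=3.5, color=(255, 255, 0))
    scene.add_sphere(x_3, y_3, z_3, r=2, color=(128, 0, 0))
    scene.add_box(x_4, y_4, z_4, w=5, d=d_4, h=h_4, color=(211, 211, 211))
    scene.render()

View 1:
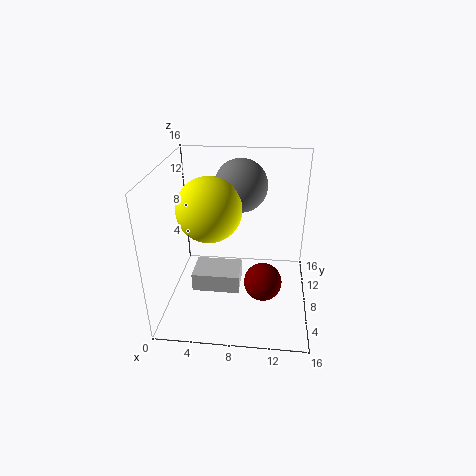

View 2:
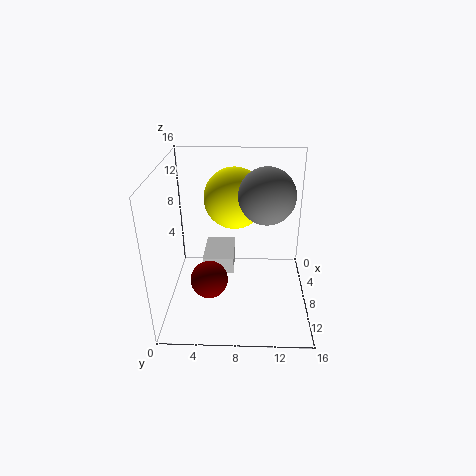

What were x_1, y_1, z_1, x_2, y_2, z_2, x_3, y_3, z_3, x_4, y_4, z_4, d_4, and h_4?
x_1 = 8, y_1 = 11, z_1 = 13, x_2 = 5, y_2 = 7.5, z_2 = 11.5, x_3 = 11, y_3 = 5, z_3 = 4.5, x_4 = 3.5, y_4 = 4, z_4 = 3.5, d_4 = 3.5, h_4 = 2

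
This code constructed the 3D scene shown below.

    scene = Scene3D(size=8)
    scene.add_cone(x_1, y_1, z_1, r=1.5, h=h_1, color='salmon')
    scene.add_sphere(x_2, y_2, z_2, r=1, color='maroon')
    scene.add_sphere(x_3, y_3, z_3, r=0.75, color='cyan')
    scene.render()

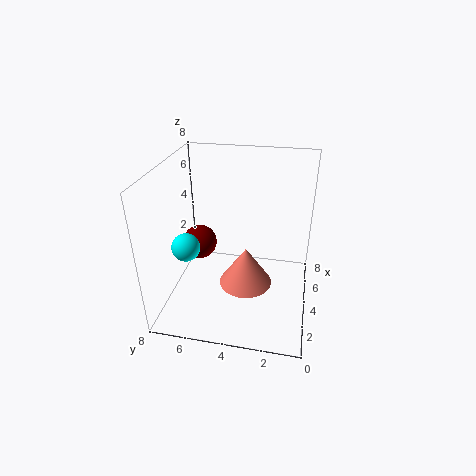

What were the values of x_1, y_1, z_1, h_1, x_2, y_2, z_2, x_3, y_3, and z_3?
x_1 = 3.75; y_1 = 3.5; z_1 = 1.25; h_1 = 2.25; x_2 = 4.75; y_2 = 6.5; z_2 = 3; x_3 = 2.5; y_3 = 6.5; z_3 = 4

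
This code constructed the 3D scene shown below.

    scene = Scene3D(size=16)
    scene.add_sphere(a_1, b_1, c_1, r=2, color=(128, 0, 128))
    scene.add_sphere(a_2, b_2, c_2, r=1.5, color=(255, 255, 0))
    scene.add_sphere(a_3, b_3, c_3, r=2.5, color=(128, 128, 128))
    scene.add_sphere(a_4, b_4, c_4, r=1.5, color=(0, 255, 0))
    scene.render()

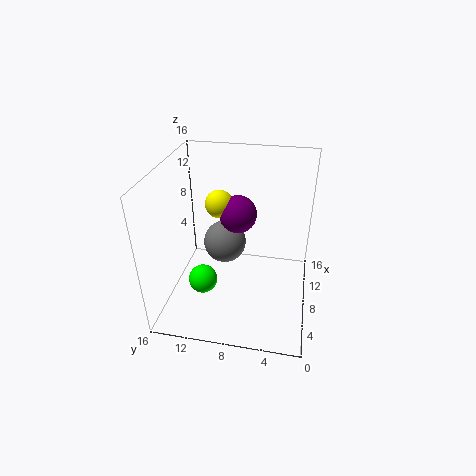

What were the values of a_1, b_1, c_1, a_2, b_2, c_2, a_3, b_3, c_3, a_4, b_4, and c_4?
a_1 = 8; b_1 = 8; c_1 = 11; a_2 = 8; b_2 = 10; c_2 = 12; a_3 = 10; b_3 = 10; c_3 = 6; a_4 = 4; b_4 = 11; c_4 = 5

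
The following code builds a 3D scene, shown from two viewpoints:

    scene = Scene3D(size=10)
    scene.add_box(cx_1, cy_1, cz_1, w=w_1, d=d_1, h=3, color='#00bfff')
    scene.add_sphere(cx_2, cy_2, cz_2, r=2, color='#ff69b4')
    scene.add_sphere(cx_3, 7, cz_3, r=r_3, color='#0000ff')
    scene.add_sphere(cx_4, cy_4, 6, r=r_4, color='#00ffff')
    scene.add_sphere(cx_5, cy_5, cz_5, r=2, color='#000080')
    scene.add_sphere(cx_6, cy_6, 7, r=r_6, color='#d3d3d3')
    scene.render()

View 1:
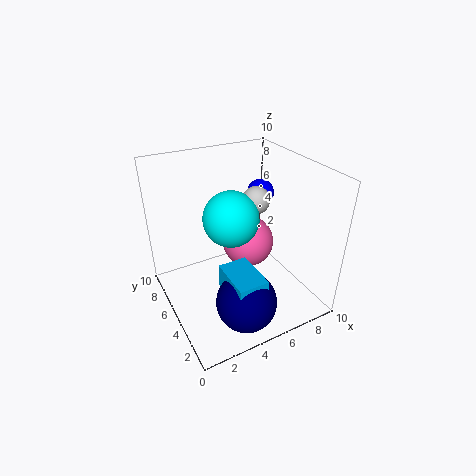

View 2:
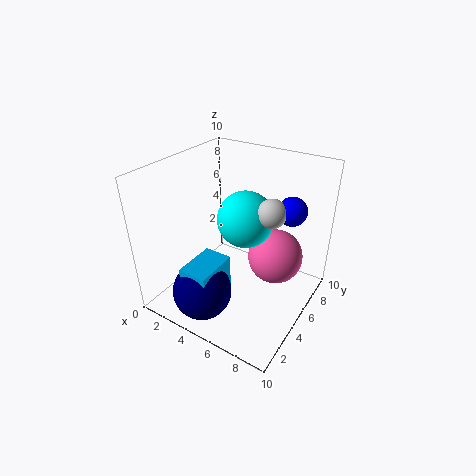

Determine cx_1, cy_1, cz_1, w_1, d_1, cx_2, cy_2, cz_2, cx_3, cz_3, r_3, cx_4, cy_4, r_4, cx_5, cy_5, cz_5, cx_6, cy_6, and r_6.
cx_1 = 3
cy_1 = 1
cz_1 = 1
w_1 = 2
d_1 = 3
cx_2 = 7
cy_2 = 7
cz_2 = 3
cx_3 = 8
cz_3 = 7
r_3 = 1
cx_4 = 5
cy_4 = 6
r_4 = 2
cx_5 = 4
cy_5 = 2
cz_5 = 2
cx_6 = 7
cy_6 = 6
r_6 = 1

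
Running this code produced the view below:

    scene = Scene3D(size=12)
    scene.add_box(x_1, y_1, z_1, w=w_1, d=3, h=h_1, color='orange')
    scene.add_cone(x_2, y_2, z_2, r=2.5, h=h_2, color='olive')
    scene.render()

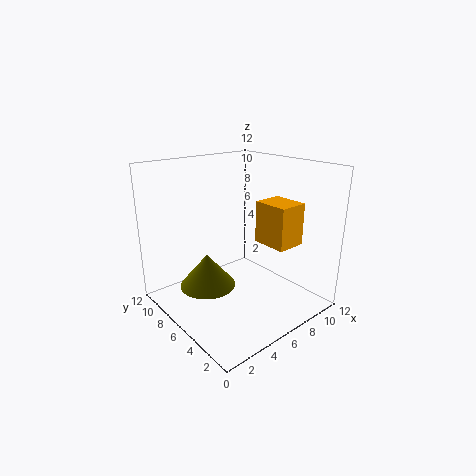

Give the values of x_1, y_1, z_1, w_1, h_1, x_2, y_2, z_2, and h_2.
x_1 = 7.5, y_1 = 2.5, z_1 = 5.5, w_1 = 2.5, h_1 = 3.5, x_2 = 4.5, y_2 = 8.5, z_2 = 1, h_2 = 3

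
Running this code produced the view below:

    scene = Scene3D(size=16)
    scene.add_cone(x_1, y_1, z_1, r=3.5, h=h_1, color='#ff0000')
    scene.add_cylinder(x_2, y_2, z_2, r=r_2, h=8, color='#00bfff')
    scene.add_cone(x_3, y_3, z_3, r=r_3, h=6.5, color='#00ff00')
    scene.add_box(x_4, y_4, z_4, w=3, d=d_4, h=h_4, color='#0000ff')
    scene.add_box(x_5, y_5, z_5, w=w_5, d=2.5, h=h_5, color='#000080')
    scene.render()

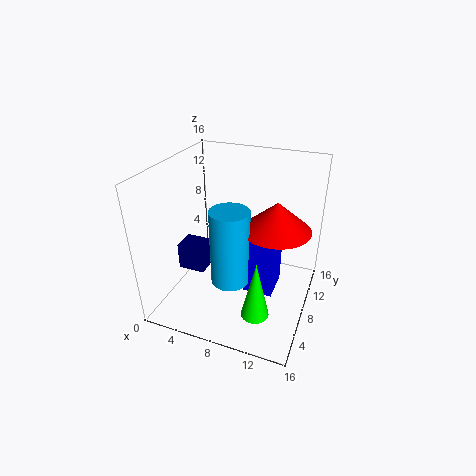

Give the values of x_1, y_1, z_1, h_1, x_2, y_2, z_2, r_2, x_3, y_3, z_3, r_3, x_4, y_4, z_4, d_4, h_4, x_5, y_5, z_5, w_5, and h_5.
x_1 = 12.5, y_1 = 7, z_1 = 10.5, h_1 = 3, x_2 = 8.5, y_2 = 4.5, z_2 = 5, r_2 = 2, x_3 = 11.5, y_3 = 4, z_3 = 1.5, r_3 = 1.5, x_4 = 10, y_4 = 4.5, z_4 = 4, d_4 = 3.5, h_4 = 6, x_5 = 2, y_5 = 5, z_5 = 4.5, w_5 = 3, h_5 = 3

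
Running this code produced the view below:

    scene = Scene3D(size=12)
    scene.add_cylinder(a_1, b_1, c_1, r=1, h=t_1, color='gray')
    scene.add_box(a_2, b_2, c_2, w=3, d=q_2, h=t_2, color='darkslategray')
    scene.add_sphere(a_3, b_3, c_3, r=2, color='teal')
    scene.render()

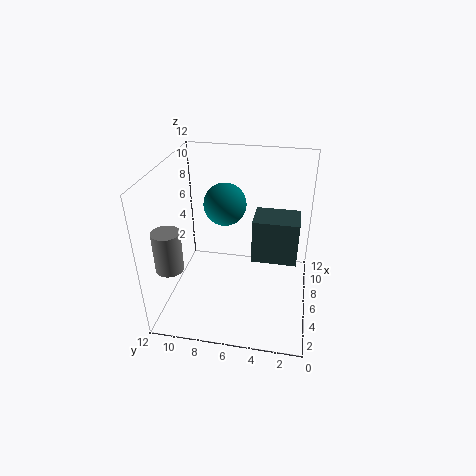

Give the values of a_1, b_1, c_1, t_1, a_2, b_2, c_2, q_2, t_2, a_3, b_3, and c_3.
a_1 = 1; b_1 = 10; c_1 = 6; t_1 = 3; a_2 = 7; b_2 = 1; c_2 = 3; q_2 = 4; t_2 = 4; a_3 = 10; b_3 = 8; c_3 = 7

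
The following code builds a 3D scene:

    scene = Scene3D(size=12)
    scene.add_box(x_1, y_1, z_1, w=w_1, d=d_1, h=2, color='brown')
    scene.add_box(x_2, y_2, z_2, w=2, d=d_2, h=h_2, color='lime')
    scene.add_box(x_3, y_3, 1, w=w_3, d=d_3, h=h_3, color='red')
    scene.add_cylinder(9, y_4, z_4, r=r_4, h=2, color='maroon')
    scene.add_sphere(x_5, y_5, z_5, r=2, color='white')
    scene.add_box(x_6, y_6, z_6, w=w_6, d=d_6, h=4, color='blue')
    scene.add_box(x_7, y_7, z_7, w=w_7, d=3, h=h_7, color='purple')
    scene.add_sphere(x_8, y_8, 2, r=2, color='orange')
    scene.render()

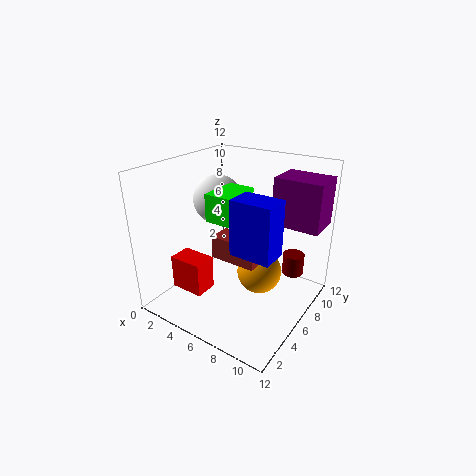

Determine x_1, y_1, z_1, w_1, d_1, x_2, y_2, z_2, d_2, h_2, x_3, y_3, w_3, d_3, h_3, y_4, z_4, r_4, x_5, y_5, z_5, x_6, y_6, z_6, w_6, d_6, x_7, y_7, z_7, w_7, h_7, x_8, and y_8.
x_1 = 4, y_1 = 5, z_1 = 4, w_1 = 4, d_1 = 2, x_2 = 6, y_2 = 2, z_2 = 9, d_2 = 3, h_2 = 2, x_3 = 1, y_3 = 3, w_3 = 3, d_3 = 2, h_3 = 3, y_4 = 11, z_4 = 1, r_4 = 1, x_5 = 4, y_5 = 6, z_5 = 9, x_6 = 8, y_6 = 2, z_6 = 7, w_6 = 3, d_6 = 2, x_7 = 8, y_7 = 8, z_7 = 7, w_7 = 4, h_7 = 4, x_8 = 7, y_8 = 8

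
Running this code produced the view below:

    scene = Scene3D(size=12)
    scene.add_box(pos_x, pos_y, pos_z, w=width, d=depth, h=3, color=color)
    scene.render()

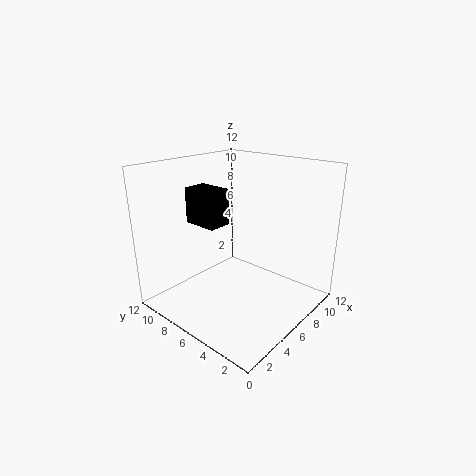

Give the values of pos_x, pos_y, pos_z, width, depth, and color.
pos_x = 4
pos_y = 7
pos_z = 7
width = 2
depth = 3
color = 'black'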